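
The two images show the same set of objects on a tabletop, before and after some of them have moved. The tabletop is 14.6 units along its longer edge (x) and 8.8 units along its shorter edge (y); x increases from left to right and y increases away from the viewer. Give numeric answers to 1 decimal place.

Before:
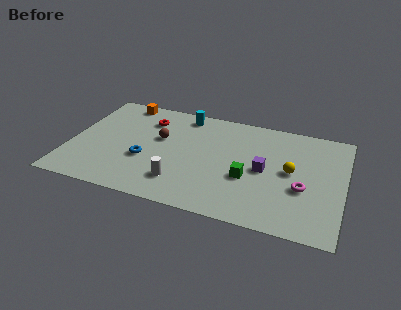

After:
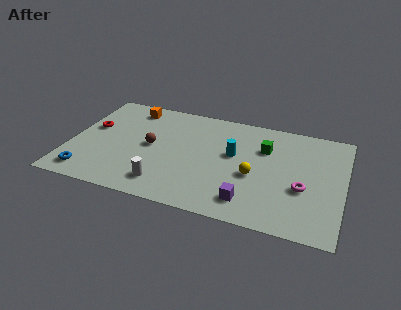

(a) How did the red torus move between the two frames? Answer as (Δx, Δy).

(-2.9, -1.5)

The red torus started near (3.9, 6.7) and ended near (1.0, 5.2).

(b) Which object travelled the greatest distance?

the cyan cylinder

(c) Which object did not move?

the magenta torus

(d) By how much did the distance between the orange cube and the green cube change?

-1.0

Before: roughly 8.5 units apart; after: 7.5. That's 1.0 units closer together.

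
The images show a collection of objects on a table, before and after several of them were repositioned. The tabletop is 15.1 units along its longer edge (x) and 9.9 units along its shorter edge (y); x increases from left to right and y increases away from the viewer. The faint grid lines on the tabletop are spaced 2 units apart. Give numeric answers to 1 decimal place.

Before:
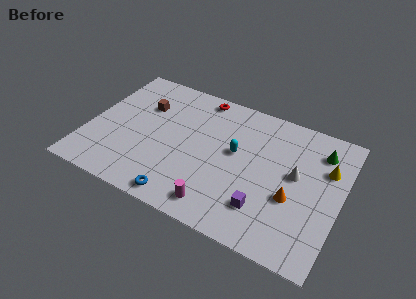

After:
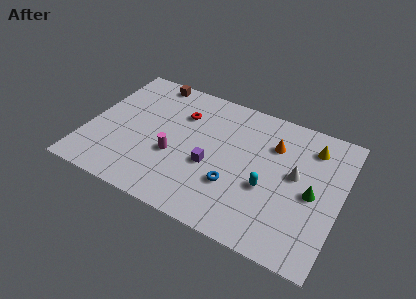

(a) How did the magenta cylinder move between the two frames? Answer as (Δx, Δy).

(-3.0, 2.4)

The magenta cylinder started near (8.3, 1.4) and ended near (5.3, 3.8).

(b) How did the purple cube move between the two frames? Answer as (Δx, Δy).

(-3.4, 1.6)

From the two frames, the purple cube sits at roughly (10.9, 2.4) before and (7.5, 4.0) after.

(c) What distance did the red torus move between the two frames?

2.0

The red torus moved from about (6.2, 8.9) to (5.3, 7.1), a distance of √(0.9² + 1.8²) ≈ 2.0.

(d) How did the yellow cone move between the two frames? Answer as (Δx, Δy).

(-1.0, 1.2)

The yellow cone was at about (14.1, 6.7) and moved to about (13.1, 7.9).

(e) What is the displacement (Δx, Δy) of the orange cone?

(-1.5, 3.3)

The orange cone was at about (12.4, 3.8) and moved to about (10.9, 7.1).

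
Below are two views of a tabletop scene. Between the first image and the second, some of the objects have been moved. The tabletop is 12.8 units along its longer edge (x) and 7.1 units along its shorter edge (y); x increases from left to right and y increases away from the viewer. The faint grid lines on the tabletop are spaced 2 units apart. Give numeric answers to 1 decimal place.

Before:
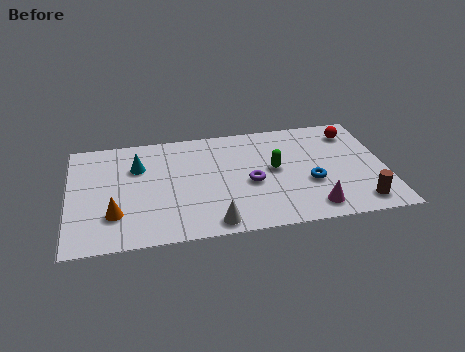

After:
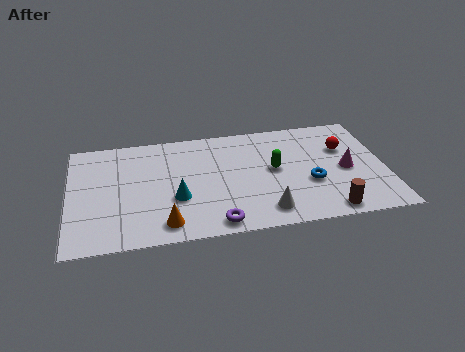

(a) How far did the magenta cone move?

2.7

From (9.7, 1.1) to (11.2, 3.3), the magenta cone covered √(1.5² + 2.2²) ≈ 2.7 units.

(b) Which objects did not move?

the blue torus and the green capsule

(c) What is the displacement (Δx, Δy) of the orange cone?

(2.0, -0.9)

The orange cone started near (1.8, 2.0) and ended near (3.8, 1.1).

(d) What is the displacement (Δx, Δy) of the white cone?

(2.1, 0.4)

From the two frames, the white cone sits at roughly (5.7, 0.8) before and (7.8, 1.2) after.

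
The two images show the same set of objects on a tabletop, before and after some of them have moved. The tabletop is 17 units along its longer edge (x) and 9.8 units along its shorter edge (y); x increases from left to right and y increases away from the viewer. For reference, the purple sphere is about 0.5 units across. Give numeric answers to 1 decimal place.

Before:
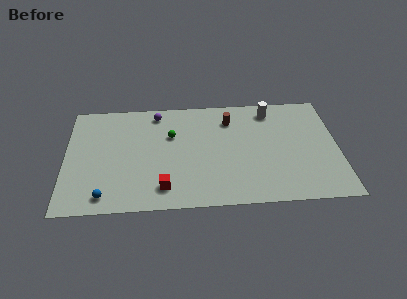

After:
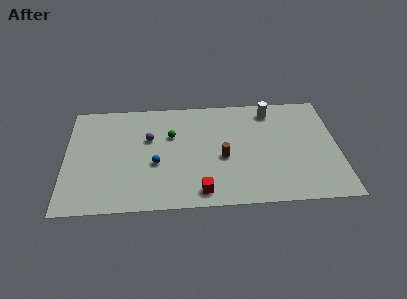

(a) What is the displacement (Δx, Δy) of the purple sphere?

(-0.5, -2.3)

The purple sphere started near (5.7, 8.5) and ended near (5.2, 6.2).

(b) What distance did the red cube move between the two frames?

2.4

The red cube was near (6.1, 1.8) before and (8.4, 1.3) after, so it travelled √(2.3² + 0.5²) ≈ 2.4 units.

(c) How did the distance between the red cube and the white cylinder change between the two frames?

-1.1

The distance was about 9.4 in the first image and 8.3 in the second, so they moved 1.1 units closer together.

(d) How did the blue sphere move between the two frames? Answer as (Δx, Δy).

(3.1, 2.6)

From the two frames, the blue sphere sits at roughly (2.5, 1.3) before and (5.6, 3.9) after.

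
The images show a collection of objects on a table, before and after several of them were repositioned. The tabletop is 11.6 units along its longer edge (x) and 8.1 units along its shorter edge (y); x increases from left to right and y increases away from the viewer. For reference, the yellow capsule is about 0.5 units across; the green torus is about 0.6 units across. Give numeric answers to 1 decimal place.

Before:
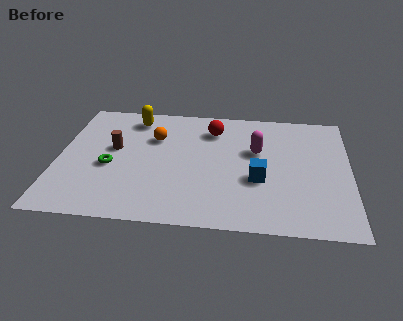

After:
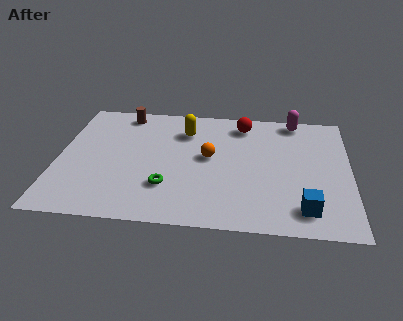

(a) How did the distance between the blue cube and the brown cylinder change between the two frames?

+3.3

Before: roughly 6.0 units apart; after: 9.3. That's 3.3 units further apart.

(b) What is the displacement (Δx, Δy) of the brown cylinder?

(0.3, 2.5)

From the two frames, the brown cylinder sits at roughly (2.2, 4.6) before and (2.5, 7.1) after.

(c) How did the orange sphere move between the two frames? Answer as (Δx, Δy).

(2.2, -1.1)

The orange sphere started near (3.8, 5.5) and ended near (6.0, 4.4).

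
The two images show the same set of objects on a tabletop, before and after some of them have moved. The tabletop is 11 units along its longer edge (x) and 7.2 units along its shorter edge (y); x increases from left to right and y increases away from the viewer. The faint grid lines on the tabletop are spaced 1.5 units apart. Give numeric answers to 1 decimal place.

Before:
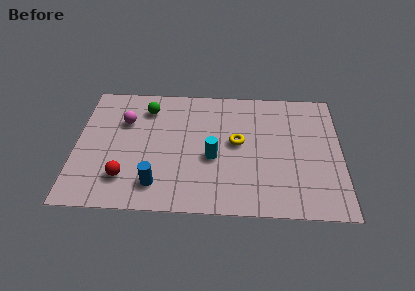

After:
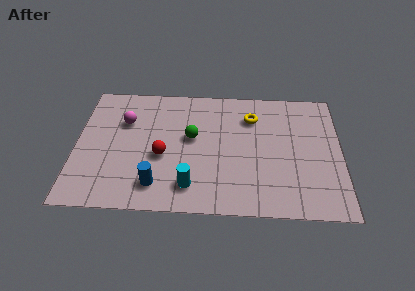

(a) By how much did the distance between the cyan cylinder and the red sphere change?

-1.8

Before: roughly 3.8 units apart; after: 2.0. That's 1.8 units closer together.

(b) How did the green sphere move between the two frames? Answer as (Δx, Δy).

(1.9, -1.6)

From the two frames, the green sphere sits at roughly (2.9, 5.7) before and (4.8, 4.1) after.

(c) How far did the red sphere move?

2.0

From (2.1, 1.7) to (3.6, 3.0), the red sphere covered √(1.5² + 1.3²) ≈ 2.0 units.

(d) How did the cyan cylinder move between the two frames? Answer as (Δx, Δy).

(-0.9, -1.6)

From the two frames, the cyan cylinder sits at roughly (5.7, 3.0) before and (4.8, 1.4) after.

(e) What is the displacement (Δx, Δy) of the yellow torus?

(0.6, 1.5)

The yellow torus started near (6.7, 3.9) and ended near (7.3, 5.4).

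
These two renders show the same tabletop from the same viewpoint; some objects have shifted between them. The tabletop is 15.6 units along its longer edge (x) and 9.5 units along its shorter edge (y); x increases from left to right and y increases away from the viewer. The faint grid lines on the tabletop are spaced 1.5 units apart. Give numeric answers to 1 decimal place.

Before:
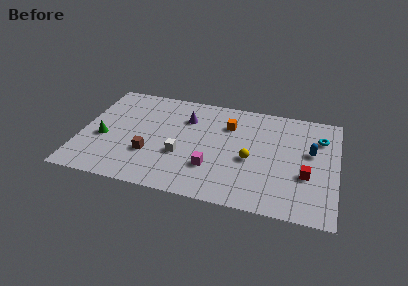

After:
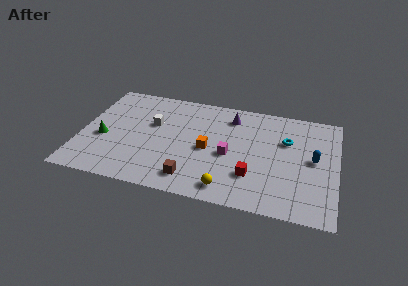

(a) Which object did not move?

the green cone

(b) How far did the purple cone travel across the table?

2.8

The purple cone was near (6.3, 6.9) before and (9.0, 7.7) after, so it travelled √(2.7² + 0.8²) ≈ 2.8 units.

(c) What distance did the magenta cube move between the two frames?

1.7

The magenta cube was near (8.1, 2.8) before and (9.1, 4.2) after, so it travelled √(1.0² + 1.4²) ≈ 1.7 units.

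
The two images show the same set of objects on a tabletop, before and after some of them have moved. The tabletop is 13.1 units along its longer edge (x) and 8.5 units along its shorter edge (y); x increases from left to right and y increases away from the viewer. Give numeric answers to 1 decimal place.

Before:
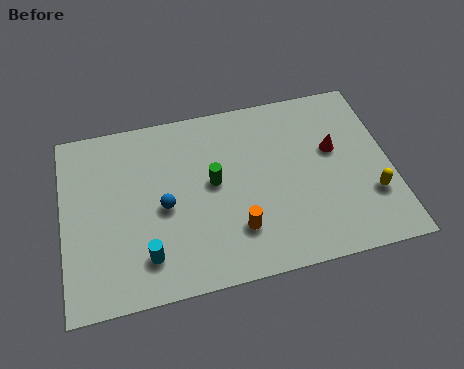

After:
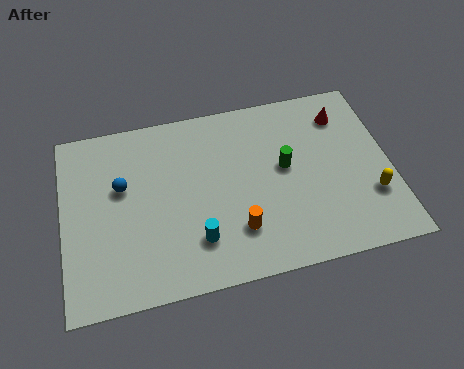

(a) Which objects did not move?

the orange cylinder and the yellow capsule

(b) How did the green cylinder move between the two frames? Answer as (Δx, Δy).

(2.9, 0.1)

The green cylinder started near (6.0, 4.6) and ended near (8.9, 4.7).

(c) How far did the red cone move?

1.7

The red cone was near (10.9, 5.1) before and (11.4, 6.7) after, so it travelled √(0.5² + 1.6²) ≈ 1.7 units.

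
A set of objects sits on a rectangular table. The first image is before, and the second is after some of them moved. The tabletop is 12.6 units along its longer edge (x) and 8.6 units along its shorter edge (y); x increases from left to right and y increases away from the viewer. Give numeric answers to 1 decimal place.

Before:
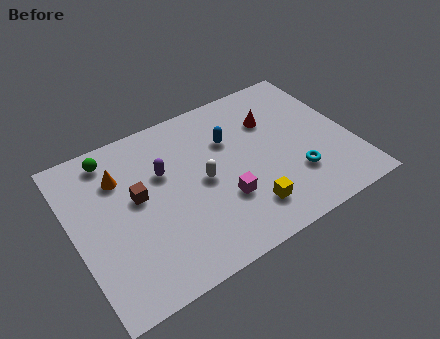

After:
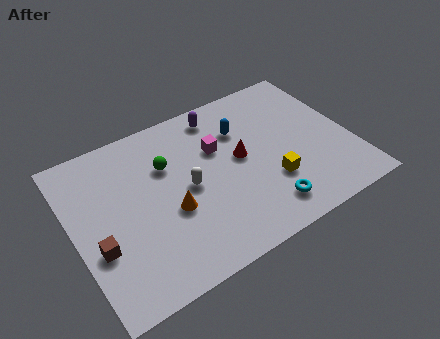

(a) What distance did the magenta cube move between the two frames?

2.8

The magenta cube moved from about (6.5, 2.8) to (6.7, 5.6), a distance of √(0.2² + 2.8²) ≈ 2.8.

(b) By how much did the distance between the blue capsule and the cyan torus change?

+0.5

Before: roughly 4.1 units apart; after: 4.6. That's 0.5 units further apart.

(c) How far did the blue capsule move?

0.7

The blue capsule moved from about (7.3, 5.8) to (7.9, 6.1), a distance of √(0.6² + 0.3²) ≈ 0.7.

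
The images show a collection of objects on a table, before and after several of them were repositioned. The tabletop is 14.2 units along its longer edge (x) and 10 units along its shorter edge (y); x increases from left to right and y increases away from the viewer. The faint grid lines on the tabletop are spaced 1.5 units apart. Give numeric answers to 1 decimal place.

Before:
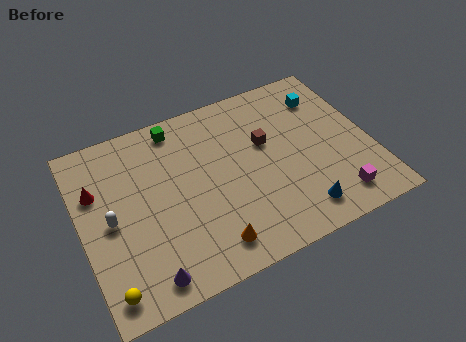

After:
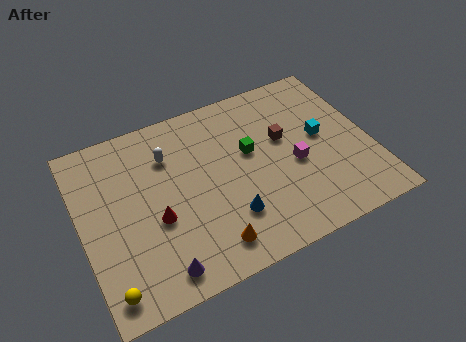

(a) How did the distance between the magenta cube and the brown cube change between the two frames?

-3.6

Before: roughly 5.3 units apart; after: 1.7. That's 3.6 units closer together.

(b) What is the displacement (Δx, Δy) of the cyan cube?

(-0.5, -2.3)

The cyan cube started near (12.4, 7.7) and ended near (11.9, 5.4).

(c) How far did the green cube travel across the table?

4.4

From (5.1, 8.8) to (8.4, 5.9), the green cube covered √(3.3² + 2.9²) ≈ 4.4 units.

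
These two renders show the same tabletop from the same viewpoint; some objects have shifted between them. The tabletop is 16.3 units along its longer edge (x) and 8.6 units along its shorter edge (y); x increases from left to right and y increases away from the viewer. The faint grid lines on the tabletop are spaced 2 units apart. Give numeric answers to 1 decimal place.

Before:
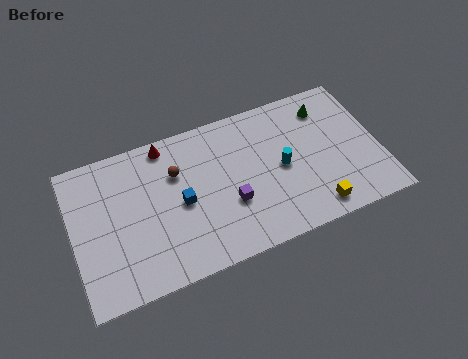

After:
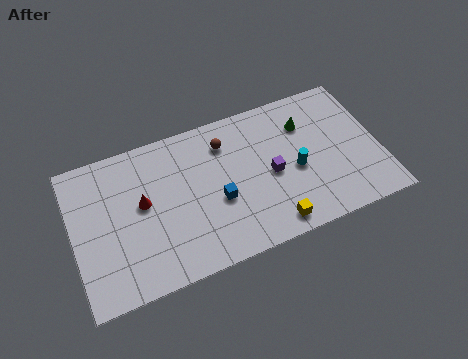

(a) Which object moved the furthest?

the red cone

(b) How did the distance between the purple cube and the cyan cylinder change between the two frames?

-1.8

They were about 3.1 units apart before and 1.3 after — 1.8 units closer together.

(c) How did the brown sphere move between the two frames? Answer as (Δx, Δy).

(2.7, 0.8)

From the two frames, the brown sphere sits at roughly (5.6, 5.9) before and (8.3, 6.7) after.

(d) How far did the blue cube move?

2.0

From (5.7, 4.1) to (7.6, 3.5), the blue cube covered √(1.9² + 0.6²) ≈ 2.0 units.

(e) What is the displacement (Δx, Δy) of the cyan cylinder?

(0.7, -0.4)

The cyan cylinder was at about (11.1, 4.2) and moved to about (11.8, 3.8).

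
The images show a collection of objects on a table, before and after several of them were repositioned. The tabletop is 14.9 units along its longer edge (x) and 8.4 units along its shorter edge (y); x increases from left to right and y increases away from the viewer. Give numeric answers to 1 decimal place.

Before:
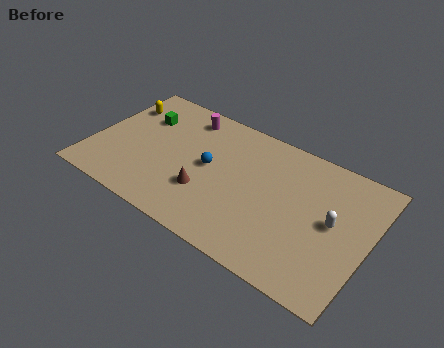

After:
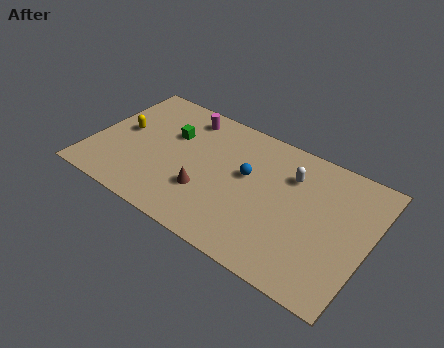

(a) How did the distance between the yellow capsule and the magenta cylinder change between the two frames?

+0.4

Before: roughly 3.6 units apart; after: 4.0. That's 0.4 units further apart.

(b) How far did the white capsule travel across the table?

3.0

The white capsule was near (13.0, 4.4) before and (10.5, 6.1) after, so it travelled √(2.5² + 1.7²) ≈ 3.0 units.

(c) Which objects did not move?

the magenta cylinder and the brown cone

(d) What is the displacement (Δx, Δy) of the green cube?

(1.7, -0.4)

The green cube was at about (2.3, 5.9) and moved to about (4.0, 5.5).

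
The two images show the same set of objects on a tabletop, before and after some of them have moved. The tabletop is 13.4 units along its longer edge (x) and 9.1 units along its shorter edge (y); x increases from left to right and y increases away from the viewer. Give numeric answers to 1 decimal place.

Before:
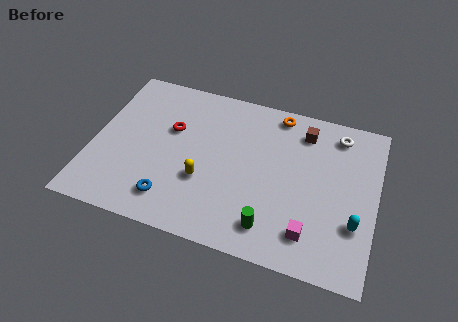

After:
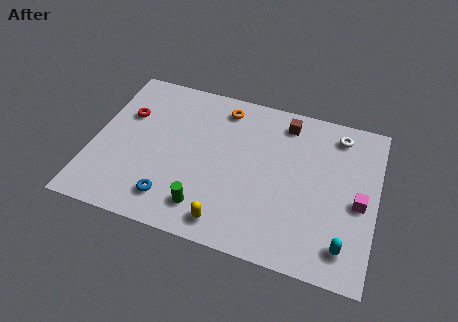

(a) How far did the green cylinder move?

3.1

The green cylinder moved from about (8.7, 1.6) to (5.6, 1.7), a distance of √(3.1² + 0.1²) ≈ 3.1.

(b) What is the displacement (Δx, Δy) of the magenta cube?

(2.1, 2.3)

The magenta cube started near (10.5, 1.8) and ended near (12.6, 4.1).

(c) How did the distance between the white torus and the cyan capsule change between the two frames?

+1.2

Before: roughly 4.9 units apart; after: 6.1. That's 1.2 units further apart.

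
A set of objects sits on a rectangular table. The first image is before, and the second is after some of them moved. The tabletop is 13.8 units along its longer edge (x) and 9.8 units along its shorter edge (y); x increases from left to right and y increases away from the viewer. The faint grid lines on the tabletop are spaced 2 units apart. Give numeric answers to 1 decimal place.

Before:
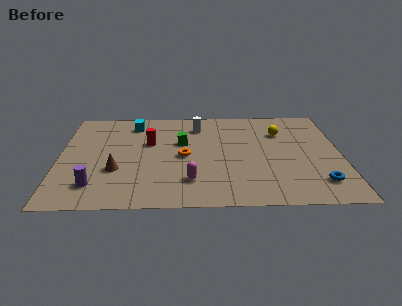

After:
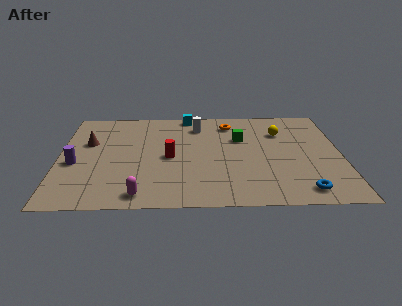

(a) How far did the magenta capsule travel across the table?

2.7

From (6.4, 2.3) to (4.0, 1.1), the magenta capsule covered √(2.4² + 1.2²) ≈ 2.7 units.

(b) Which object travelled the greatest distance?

the orange torus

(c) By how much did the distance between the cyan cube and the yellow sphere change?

-2.4

Before: roughly 7.4 units apart; after: 5.0. That's 2.4 units closer together.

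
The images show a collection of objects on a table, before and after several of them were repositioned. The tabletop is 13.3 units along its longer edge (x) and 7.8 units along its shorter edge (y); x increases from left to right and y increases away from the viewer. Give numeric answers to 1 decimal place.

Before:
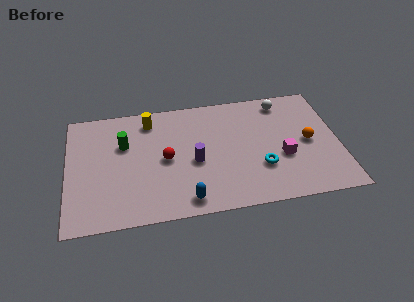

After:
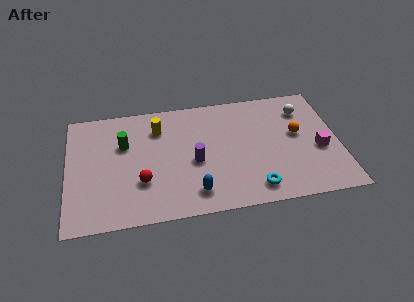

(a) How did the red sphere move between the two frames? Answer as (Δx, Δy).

(-1.2, -1.3)

From the two frames, the red sphere sits at roughly (4.8, 3.8) before and (3.6, 2.5) after.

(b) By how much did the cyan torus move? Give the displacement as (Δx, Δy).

(-0.4, -1.3)

The cyan torus started near (9.4, 2.5) and ended near (9.0, 1.2).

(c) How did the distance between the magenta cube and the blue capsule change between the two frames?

+1.3

They were about 5.2 units apart before and 6.5 after — 1.3 units further apart.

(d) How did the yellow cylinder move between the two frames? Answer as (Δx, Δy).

(0.4, -0.6)

The yellow cylinder was at about (4.1, 6.5) and moved to about (4.5, 5.9).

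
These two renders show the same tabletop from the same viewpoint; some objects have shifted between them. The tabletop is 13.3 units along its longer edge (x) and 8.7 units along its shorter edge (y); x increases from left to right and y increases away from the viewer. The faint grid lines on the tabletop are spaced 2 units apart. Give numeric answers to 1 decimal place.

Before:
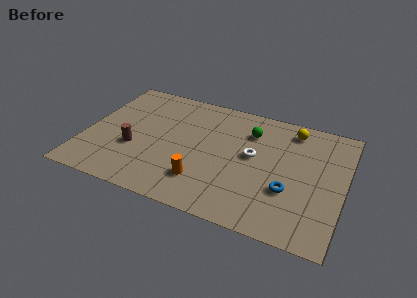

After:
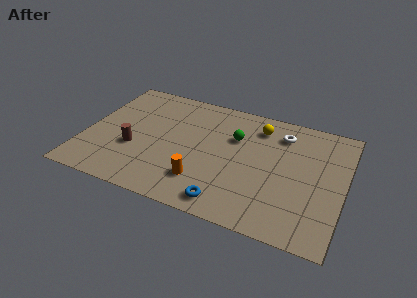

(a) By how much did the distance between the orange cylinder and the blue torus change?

-2.7

The distance was about 4.4 in the first image and 1.7 in the second, so they moved 2.7 units closer together.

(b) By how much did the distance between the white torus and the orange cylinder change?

+2.5

Before: roughly 3.5 units apart; after: 6.0. That's 2.5 units further apart.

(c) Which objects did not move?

the orange cylinder and the brown cylinder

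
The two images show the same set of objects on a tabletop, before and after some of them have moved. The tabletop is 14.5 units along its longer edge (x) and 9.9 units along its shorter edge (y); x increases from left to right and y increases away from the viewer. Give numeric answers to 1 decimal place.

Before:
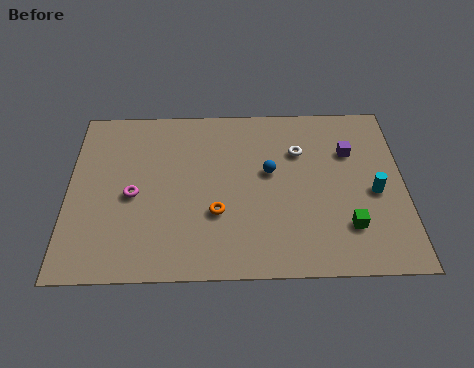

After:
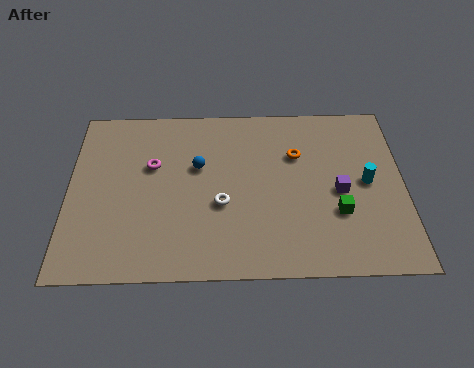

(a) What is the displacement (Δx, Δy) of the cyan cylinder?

(-0.3, 0.6)

From the two frames, the cyan cylinder sits at roughly (13.2, 4.4) before and (12.9, 5.0) after.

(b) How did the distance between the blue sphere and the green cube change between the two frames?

+2.0

The distance was about 4.6 in the first image and 6.6 in the second, so they moved 2.0 units further apart.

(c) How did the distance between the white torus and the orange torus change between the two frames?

-0.7

The distance was about 5.0 in the first image and 4.3 in the second, so they moved 0.7 units closer together.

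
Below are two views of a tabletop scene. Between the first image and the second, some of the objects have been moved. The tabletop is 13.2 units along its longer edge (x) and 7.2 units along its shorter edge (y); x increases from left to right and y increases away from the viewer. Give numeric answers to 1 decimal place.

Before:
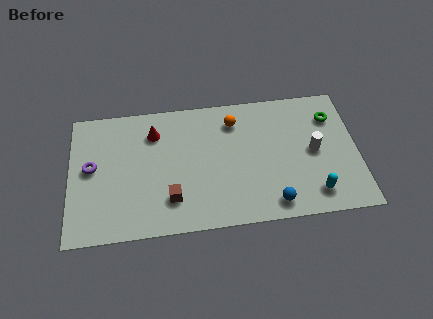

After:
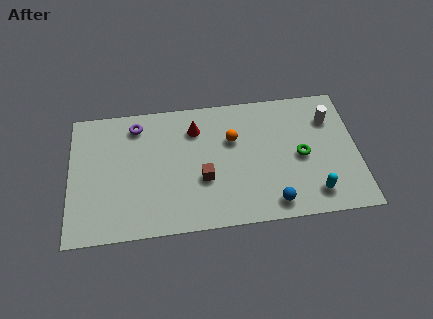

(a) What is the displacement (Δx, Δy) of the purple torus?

(2.1, 2.1)

From the two frames, the purple torus sits at roughly (1.0, 3.9) before and (3.1, 6.0) after.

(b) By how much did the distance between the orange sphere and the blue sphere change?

-0.9

Before: roughly 5.0 units apart; after: 4.1. That's 0.9 units closer together.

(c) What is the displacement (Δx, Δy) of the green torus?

(-1.5, -2.0)

From the two frames, the green torus sits at roughly (12.1, 5.4) before and (10.6, 3.4) after.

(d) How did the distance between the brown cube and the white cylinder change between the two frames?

-0.4

Before: roughly 6.8 units apart; after: 6.4. That's 0.4 units closer together.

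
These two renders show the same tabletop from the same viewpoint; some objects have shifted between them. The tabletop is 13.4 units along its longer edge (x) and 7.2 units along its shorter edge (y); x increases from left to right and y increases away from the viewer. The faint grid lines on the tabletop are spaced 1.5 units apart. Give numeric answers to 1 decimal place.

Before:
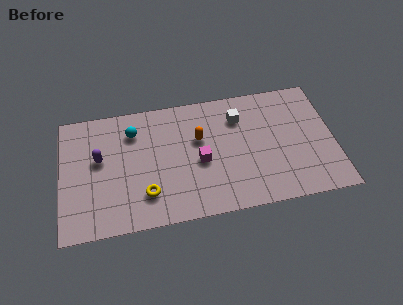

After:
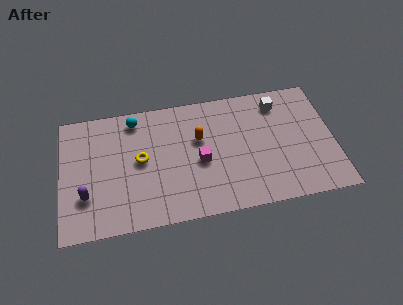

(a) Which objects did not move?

the magenta cube and the orange capsule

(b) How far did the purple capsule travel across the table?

2.1

From (1.9, 4.2) to (1.2, 2.2), the purple capsule covered √(0.7² + 2.0²) ≈ 2.1 units.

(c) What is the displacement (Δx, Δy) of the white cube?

(2.0, 0.5)

From the two frames, the white cube sits at roughly (8.8, 5.4) before and (10.8, 5.9) after.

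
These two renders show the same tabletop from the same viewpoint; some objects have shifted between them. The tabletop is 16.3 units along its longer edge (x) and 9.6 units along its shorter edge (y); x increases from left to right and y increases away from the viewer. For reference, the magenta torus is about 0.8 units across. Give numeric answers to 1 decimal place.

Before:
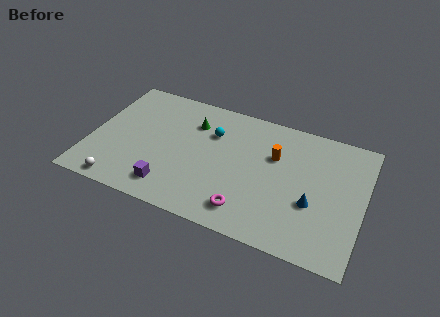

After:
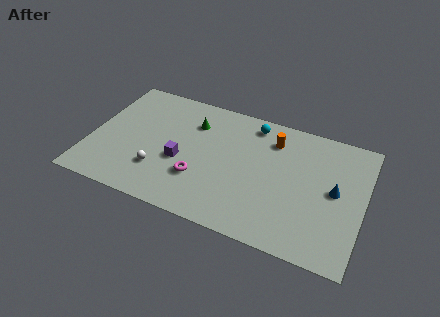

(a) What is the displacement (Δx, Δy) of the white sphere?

(2.1, 1.8)

The white sphere was at about (2.2, 0.9) and moved to about (4.3, 2.7).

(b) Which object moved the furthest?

the magenta torus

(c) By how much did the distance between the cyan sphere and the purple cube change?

+0.5

The distance was about 5.4 in the first image and 5.9 in the second, so they moved 0.5 units further apart.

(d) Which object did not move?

the green cone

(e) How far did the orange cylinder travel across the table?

1.2

The orange cylinder was near (10.9, 6.3) before and (10.7, 7.5) after, so it travelled √(0.2² + 1.2²) ≈ 1.2 units.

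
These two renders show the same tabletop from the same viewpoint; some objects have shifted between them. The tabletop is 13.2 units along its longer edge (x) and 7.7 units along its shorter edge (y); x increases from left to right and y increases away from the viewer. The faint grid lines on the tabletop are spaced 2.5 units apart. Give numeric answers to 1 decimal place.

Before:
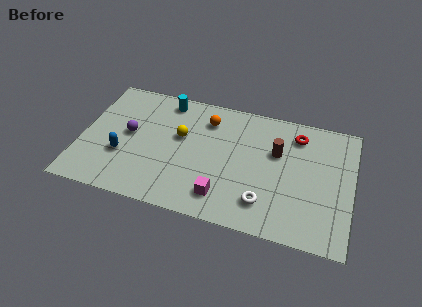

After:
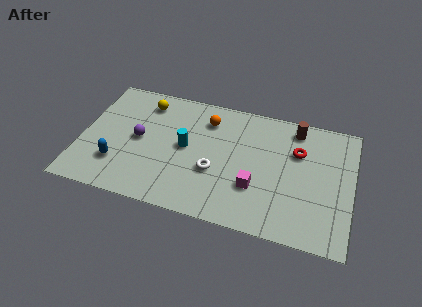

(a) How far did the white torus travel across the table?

2.8

The white torus moved from about (9.1, 1.7) to (6.6, 2.9), a distance of √(2.5² + 1.2²) ≈ 2.8.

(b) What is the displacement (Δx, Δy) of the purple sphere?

(0.5, -0.2)

The purple sphere started near (2.3, 4.1) and ended near (2.8, 3.9).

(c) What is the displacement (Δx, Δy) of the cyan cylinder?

(1.2, -2.7)

The cyan cylinder was at about (3.9, 6.7) and moved to about (5.1, 4.0).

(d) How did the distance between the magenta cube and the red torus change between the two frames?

-2.4

They were about 5.7 units apart before and 3.3 after — 2.4 units closer together.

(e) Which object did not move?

the orange sphere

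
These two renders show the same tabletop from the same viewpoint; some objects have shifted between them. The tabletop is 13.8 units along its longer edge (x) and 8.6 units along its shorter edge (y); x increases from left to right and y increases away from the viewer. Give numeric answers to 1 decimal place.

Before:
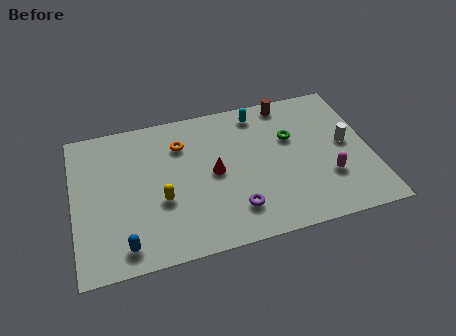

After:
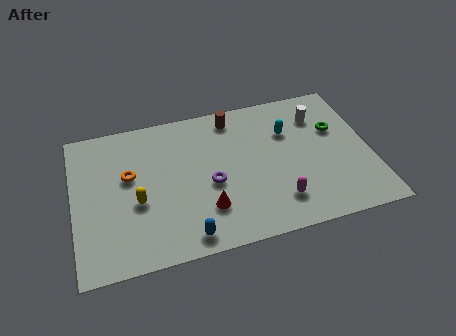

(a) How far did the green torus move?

2.1

The green torus was near (10.2, 5.5) before and (12.3, 5.5) after, so it travelled √(2.1² + 0.0²) ≈ 2.1 units.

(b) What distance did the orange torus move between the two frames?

2.8

The orange torus was near (5.1, 6.4) before and (2.6, 5.1) after, so it travelled √(2.5² + 1.3²) ≈ 2.8 units.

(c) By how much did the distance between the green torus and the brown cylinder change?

+2.9

The distance was about 2.2 in the first image and 5.1 in the second, so they moved 2.9 units further apart.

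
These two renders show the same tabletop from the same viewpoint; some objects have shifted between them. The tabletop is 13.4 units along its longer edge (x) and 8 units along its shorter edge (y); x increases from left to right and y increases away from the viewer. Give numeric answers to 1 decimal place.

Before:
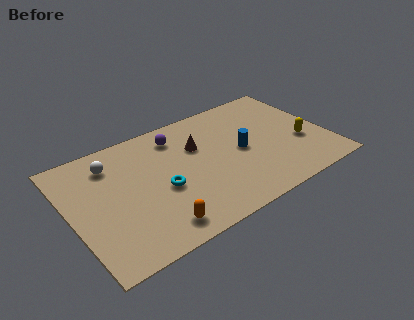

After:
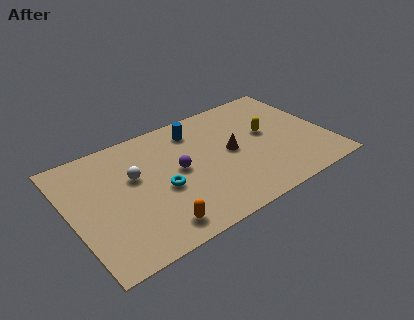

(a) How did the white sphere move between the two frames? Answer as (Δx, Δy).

(1.0, -1.4)

The white sphere started near (2.4, 6.3) and ended near (3.4, 4.9).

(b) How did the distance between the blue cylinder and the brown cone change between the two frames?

+0.3

They were about 2.5 units apart before and 2.8 after — 0.3 units further apart.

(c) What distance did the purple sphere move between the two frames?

2.3

From (5.9, 6.5) to (5.6, 4.2), the purple sphere covered √(0.3² + 2.3²) ≈ 2.3 units.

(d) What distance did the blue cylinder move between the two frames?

3.3

From (8.9, 3.9) to (6.9, 6.5), the blue cylinder covered √(2.0² + 2.6²) ≈ 3.3 units.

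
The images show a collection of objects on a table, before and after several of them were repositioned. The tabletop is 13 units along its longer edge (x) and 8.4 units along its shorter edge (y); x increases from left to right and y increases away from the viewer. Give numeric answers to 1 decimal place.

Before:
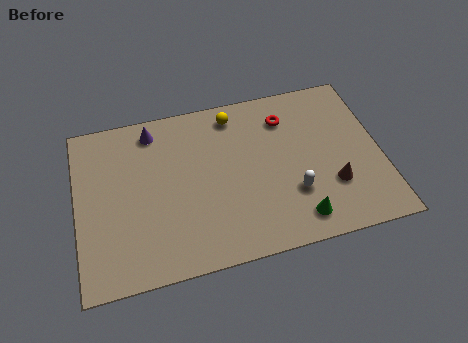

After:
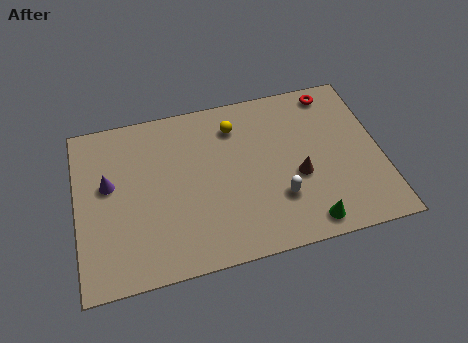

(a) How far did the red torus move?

2.3

The red torus moved from about (9.1, 6.5) to (11.2, 7.4), a distance of √(2.1² + 0.9²) ≈ 2.3.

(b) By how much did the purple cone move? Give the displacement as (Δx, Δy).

(-2.0, -2.3)

From the two frames, the purple cone sits at roughly (3.4, 7.2) before and (1.4, 4.9) after.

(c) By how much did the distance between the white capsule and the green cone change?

+0.6

They were about 1.3 units apart before and 1.9 after — 0.6 units further apart.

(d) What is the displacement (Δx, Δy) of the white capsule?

(-0.6, -0.1)

From the two frames, the white capsule sits at roughly (9.1, 2.6) before and (8.5, 2.5) after.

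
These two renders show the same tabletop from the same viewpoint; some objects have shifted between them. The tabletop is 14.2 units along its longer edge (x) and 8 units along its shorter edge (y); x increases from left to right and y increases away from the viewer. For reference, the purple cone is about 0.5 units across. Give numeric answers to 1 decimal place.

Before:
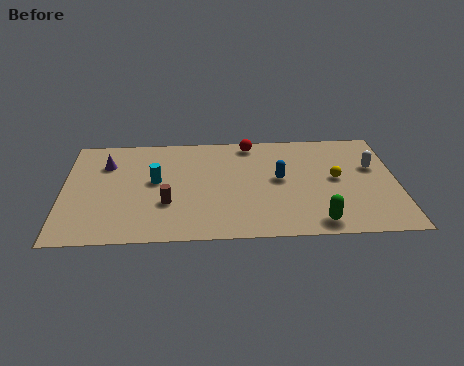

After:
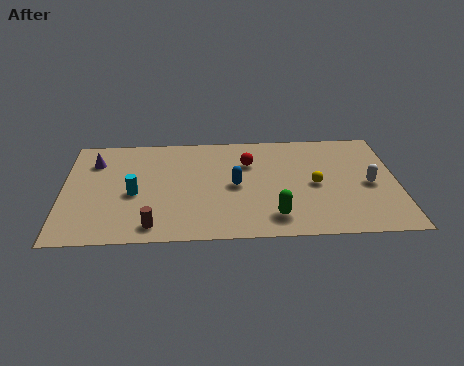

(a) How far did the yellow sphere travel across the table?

1.0

From (11.6, 4.2) to (10.7, 3.8), the yellow sphere covered √(0.9² + 0.4²) ≈ 1.0 units.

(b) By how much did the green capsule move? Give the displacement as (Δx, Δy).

(-1.8, 0.5)

From the two frames, the green capsule sits at roughly (10.7, 1.0) before and (8.9, 1.5) after.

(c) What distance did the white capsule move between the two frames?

1.3

The white capsule was near (13.2, 5.0) before and (13.0, 3.7) after, so it travelled √(0.2² + 1.3²) ≈ 1.3 units.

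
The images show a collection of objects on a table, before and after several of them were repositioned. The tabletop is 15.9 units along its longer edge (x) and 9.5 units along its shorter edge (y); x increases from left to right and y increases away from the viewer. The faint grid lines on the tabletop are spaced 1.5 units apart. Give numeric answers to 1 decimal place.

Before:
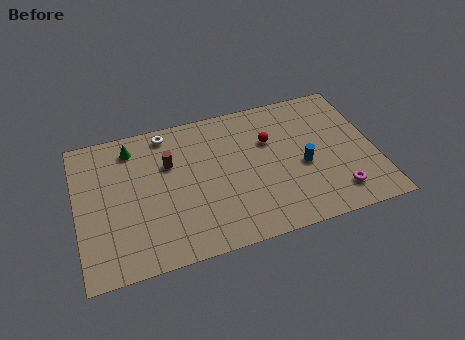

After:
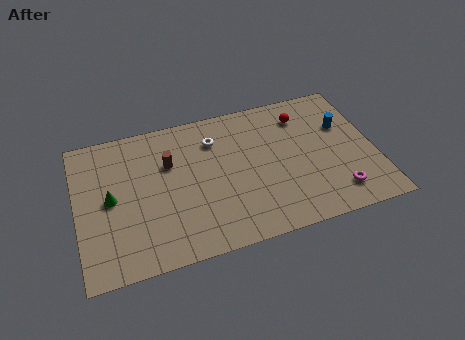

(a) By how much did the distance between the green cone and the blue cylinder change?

+3.0

Before: roughly 9.7 units apart; after: 12.7. That's 3.0 units further apart.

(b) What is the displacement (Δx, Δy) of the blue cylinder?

(2.4, 2.1)

The blue cylinder started near (12.0, 4.1) and ended near (14.4, 6.2).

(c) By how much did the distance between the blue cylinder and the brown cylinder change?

+2.1

They were about 7.3 units apart before and 9.4 after — 2.1 units further apart.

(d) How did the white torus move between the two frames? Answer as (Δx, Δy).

(2.5, -1.2)

The white torus was at about (5.0, 8.4) and moved to about (7.5, 7.2).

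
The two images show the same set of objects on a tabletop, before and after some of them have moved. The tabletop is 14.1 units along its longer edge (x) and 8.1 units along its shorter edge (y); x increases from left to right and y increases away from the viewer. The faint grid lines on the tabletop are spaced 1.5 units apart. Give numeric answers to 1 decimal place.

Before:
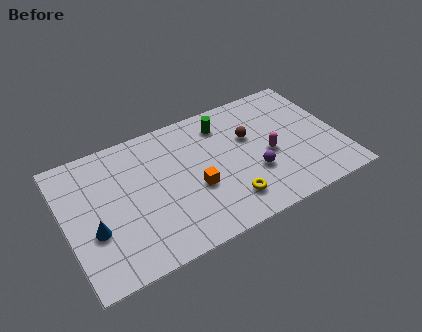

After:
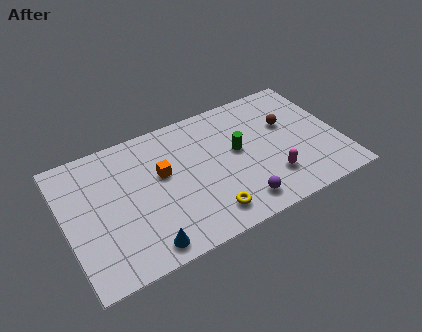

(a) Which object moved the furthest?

the blue cone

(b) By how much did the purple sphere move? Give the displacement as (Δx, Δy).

(-1.0, -1.5)

The purple sphere was at about (9.5, 2.8) and moved to about (8.5, 1.3).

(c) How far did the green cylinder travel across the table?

2.1

From (8.4, 6.5) to (8.9, 4.5), the green cylinder covered √(0.5² + 2.0²) ≈ 2.1 units.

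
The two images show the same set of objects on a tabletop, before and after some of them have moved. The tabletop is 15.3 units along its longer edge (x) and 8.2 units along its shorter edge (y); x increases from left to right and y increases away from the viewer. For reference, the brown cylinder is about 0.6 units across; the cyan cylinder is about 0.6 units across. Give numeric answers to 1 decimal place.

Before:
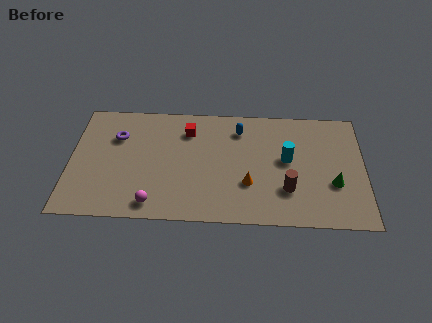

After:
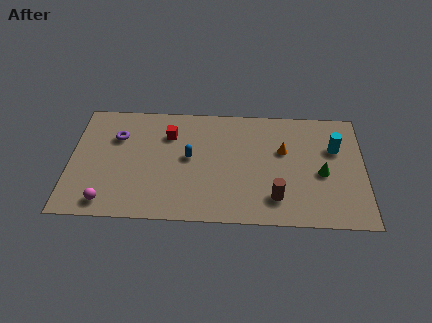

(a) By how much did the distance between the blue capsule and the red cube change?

-0.8

They were about 2.7 units apart before and 1.9 after — 0.8 units closer together.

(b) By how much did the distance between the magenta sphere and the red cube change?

+0.3

Before: roughly 5.5 units apart; after: 5.8. That's 0.3 units further apart.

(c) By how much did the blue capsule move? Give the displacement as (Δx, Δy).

(-2.6, -2.1)

The blue capsule started near (8.8, 6.5) and ended near (6.2, 4.4).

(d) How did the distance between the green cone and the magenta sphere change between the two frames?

+1.9

They were about 9.5 units apart before and 11.4 after — 1.9 units further apart.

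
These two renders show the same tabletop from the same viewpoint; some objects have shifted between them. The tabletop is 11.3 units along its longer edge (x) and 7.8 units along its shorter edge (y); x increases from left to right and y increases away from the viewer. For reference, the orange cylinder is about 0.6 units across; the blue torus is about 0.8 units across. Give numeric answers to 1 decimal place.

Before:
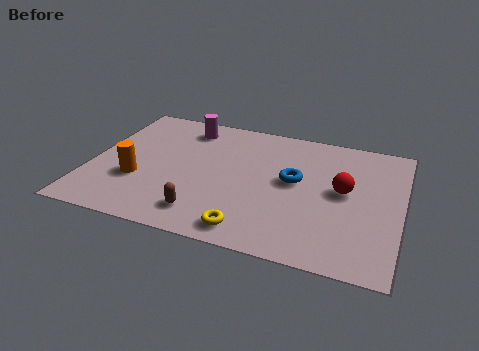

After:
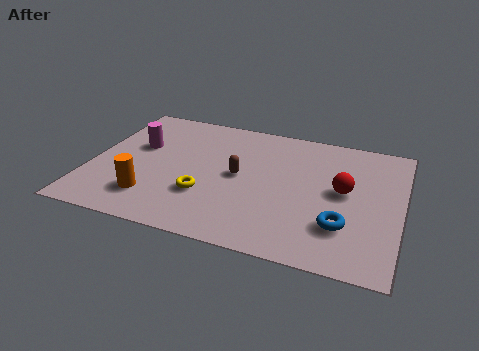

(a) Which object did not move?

the red sphere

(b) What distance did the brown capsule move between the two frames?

2.8

The brown capsule was near (4.4, 1.4) before and (5.4, 4.0) after, so it travelled √(1.0² + 2.6²) ≈ 2.8 units.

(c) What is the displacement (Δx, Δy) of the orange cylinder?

(0.6, -0.9)

The orange cylinder started near (1.8, 2.7) and ended near (2.4, 1.8).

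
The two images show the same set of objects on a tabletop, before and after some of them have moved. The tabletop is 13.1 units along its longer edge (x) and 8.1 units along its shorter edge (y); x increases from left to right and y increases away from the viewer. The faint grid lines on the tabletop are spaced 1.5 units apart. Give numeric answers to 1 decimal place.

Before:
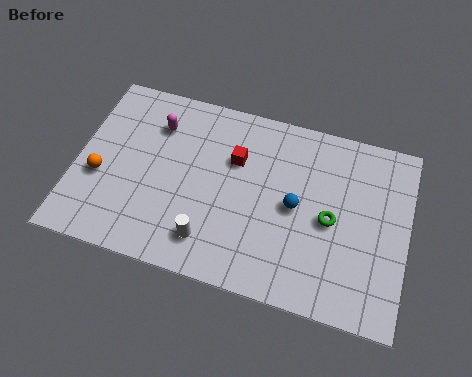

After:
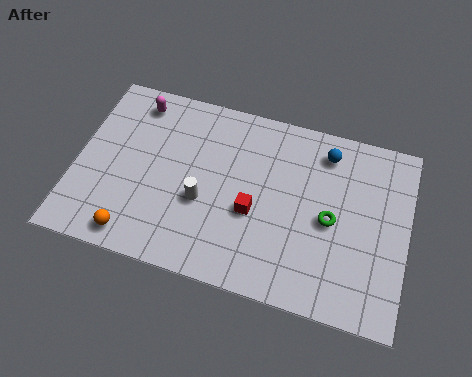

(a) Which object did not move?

the green torus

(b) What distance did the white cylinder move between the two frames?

1.6

The white cylinder moved from about (5.5, 1.6) to (5.1, 3.2), a distance of √(0.4² + 1.6²) ≈ 1.6.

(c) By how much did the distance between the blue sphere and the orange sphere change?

+1.4

The distance was about 7.7 in the first image and 9.1 in the second, so they moved 1.4 units further apart.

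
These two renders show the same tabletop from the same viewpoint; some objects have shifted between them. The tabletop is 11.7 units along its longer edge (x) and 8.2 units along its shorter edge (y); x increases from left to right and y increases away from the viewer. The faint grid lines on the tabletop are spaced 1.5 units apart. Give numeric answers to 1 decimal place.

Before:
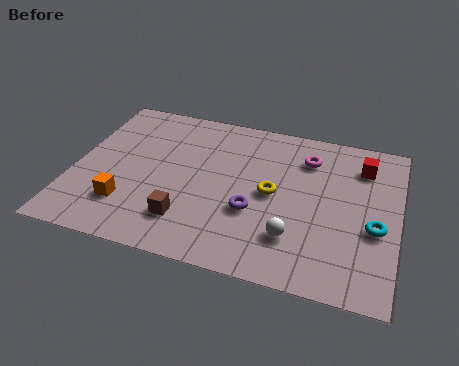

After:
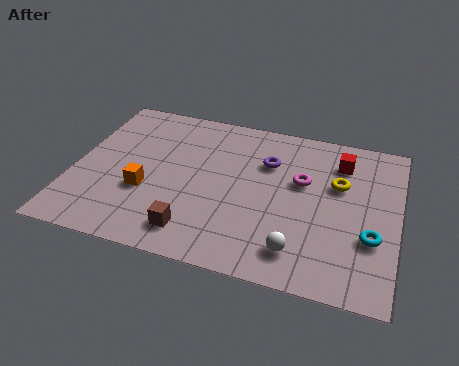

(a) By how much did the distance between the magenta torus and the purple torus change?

-2.2

The distance was about 3.7 in the first image and 1.5 in the second, so they moved 2.2 units closer together.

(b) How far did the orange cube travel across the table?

1.1

The orange cube moved from about (2.1, 2.1) to (2.7, 3.0), a distance of √(0.6² + 0.9²) ≈ 1.1.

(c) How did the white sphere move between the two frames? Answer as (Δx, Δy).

(0.2, -0.6)

From the two frames, the white sphere sits at roughly (8.1, 2.1) before and (8.3, 1.5) after.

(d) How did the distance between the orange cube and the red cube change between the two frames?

-1.7

They were about 9.3 units apart before and 7.6 after — 1.7 units closer together.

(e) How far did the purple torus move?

2.7

From (6.6, 3.0) to (6.9, 5.7), the purple torus covered √(0.3² + 2.7²) ≈ 2.7 units.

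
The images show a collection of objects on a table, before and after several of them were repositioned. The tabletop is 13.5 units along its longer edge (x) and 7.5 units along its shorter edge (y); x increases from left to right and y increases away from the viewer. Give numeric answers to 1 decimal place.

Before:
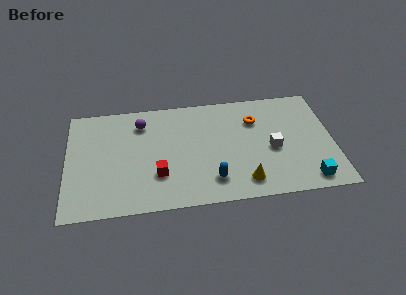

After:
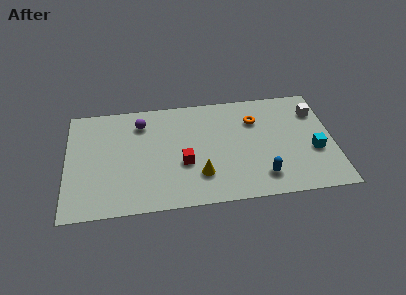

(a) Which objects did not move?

the orange torus and the purple sphere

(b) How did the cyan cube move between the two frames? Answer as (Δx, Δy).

(0.4, 1.9)

The cyan cube started near (12.1, 1.0) and ended near (12.5, 2.9).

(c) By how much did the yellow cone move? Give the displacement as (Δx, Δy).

(-2.2, 0.7)

From the two frames, the yellow cone sits at roughly (8.9, 1.3) before and (6.7, 2.0) after.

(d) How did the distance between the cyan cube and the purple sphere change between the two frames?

-0.4

The distance was about 9.6 in the first image and 9.2 in the second, so they moved 0.4 units closer together.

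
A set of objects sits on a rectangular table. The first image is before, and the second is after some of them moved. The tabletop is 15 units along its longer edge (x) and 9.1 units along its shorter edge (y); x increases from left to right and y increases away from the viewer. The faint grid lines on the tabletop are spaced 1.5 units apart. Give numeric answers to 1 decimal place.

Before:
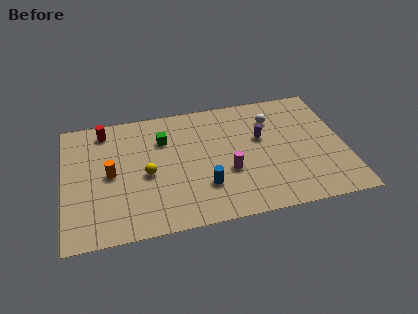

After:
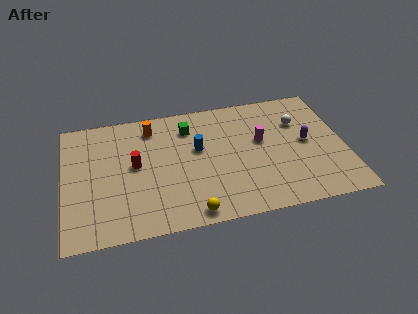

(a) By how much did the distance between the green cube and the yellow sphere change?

+3.6

The distance was about 2.6 in the first image and 6.2 in the second, so they moved 3.6 units further apart.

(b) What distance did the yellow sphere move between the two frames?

3.9

From (4.4, 4.1) to (6.6, 0.9), the yellow sphere covered √(2.2² + 3.2²) ≈ 3.9 units.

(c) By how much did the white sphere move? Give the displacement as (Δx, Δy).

(1.4, -0.5)

The white sphere started near (11.3, 6.8) and ended near (12.7, 6.3).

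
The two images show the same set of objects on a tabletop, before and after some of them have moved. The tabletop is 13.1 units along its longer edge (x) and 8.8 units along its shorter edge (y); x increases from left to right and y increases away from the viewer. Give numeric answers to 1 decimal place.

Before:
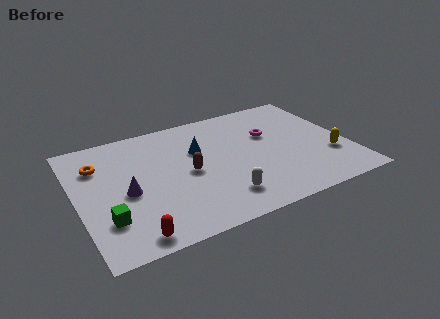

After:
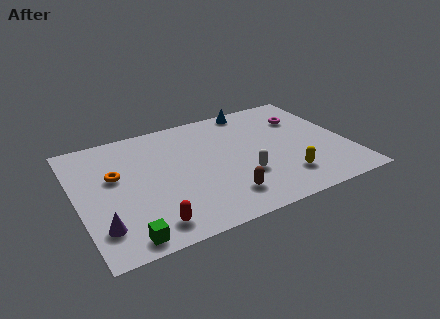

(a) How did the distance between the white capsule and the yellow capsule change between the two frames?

-3.5

They were about 5.6 units apart before and 2.1 after — 3.5 units closer together.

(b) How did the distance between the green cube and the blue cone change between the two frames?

+4.2

They were about 5.8 units apart before and 10.0 after — 4.2 units further apart.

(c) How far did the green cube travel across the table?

1.7

From (1.2, 2.4) to (1.9, 0.9), the green cube covered √(0.7² + 1.5²) ≈ 1.7 units.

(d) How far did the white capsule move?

1.6

The white capsule moved from about (6.6, 1.8) to (7.8, 2.9), a distance of √(1.2² + 1.1²) ≈ 1.6.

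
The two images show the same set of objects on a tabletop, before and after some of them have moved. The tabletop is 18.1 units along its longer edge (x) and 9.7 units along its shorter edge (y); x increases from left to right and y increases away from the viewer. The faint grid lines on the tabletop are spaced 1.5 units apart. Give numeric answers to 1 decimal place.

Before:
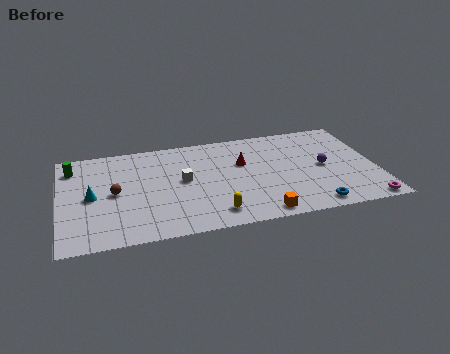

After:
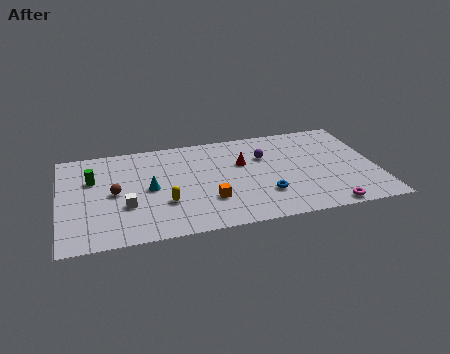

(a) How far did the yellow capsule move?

3.1

From (8.6, 1.6) to (5.9, 3.2), the yellow capsule covered √(2.7² + 1.6²) ≈ 3.1 units.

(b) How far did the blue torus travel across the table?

3.1

The blue torus was near (14.2, 1.1) before and (11.6, 2.8) after, so it travelled √(2.6² + 1.7²) ≈ 3.1 units.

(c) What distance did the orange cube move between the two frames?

3.4

The orange cube moved from about (11.2, 1.0) to (8.4, 2.9), a distance of √(2.8² + 1.9²) ≈ 3.4.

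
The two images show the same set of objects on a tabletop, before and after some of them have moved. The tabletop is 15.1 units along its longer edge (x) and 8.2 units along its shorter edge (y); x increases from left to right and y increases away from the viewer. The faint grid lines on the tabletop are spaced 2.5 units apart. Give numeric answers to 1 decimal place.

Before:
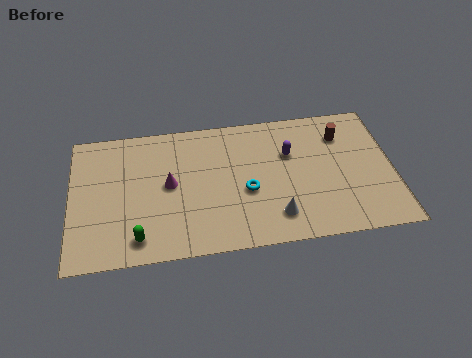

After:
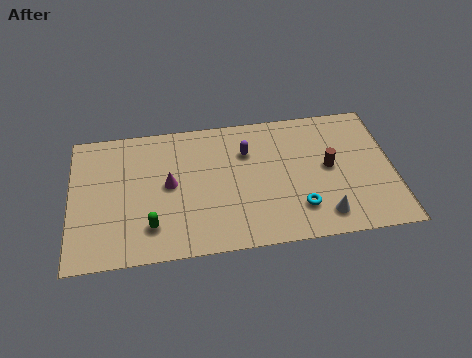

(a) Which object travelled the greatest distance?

the cyan torus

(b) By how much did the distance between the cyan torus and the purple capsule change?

+1.5

They were about 2.9 units apart before and 4.4 after — 1.5 units further apart.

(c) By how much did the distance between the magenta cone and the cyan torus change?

+2.7

They were about 3.7 units apart before and 6.4 after — 2.7 units further apart.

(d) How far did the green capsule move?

0.8

From (3.1, 1.3) to (3.7, 1.9), the green capsule covered √(0.6² + 0.6²) ≈ 0.8 units.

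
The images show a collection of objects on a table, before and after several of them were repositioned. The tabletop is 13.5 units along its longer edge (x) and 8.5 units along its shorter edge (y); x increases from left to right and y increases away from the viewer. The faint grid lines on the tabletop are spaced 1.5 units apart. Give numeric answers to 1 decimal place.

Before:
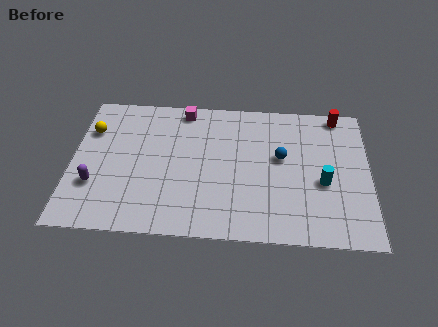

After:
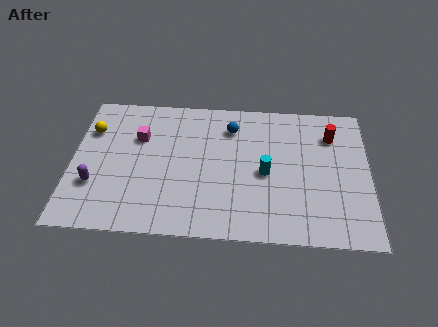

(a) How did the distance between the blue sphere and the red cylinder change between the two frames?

+0.8

The distance was about 3.8 in the first image and 4.6 in the second, so they moved 0.8 units further apart.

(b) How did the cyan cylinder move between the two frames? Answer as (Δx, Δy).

(-2.6, 0.4)

The cyan cylinder was at about (11.4, 3.5) and moved to about (8.8, 3.9).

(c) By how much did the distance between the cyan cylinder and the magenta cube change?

-1.5

The distance was about 7.6 in the first image and 6.1 in the second, so they moved 1.5 units closer together.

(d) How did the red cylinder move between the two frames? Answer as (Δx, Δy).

(-0.3, -1.3)

The red cylinder was at about (12.1, 7.7) and moved to about (11.8, 6.4).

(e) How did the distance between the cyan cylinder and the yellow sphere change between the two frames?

-2.6

Before: roughly 10.9 units apart; after: 8.3. That's 2.6 units closer together.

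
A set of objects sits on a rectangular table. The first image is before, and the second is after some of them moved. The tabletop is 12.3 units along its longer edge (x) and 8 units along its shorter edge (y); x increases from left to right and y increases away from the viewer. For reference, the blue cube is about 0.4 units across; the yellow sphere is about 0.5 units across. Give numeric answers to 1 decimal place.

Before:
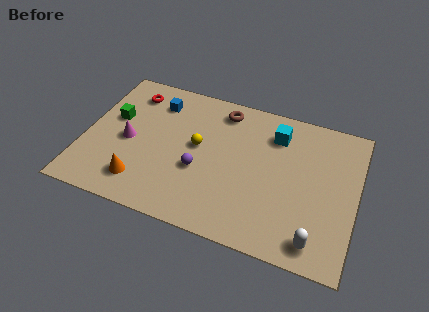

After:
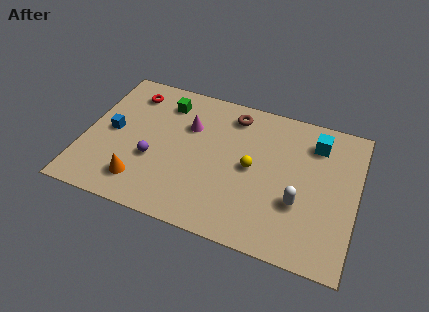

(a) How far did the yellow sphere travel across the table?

2.5

From (5.1, 4.4) to (7.6, 4.0), the yellow sphere covered √(2.5² + 0.4²) ≈ 2.5 units.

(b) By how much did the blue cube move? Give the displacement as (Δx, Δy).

(-1.8, -2.3)

The blue cube was at about (3.0, 6.3) and moved to about (1.2, 4.0).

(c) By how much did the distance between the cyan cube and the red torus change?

+1.8

They were about 6.7 units apart before and 8.5 after — 1.8 units further apart.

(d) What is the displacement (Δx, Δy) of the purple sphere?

(-2.1, -0.1)

The purple sphere was at about (5.3, 3.1) and moved to about (3.2, 3.0).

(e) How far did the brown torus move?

0.5

The brown torus was near (6.0, 6.8) before and (6.5, 6.7) after, so it travelled √(0.5² + 0.1²) ≈ 0.5 units.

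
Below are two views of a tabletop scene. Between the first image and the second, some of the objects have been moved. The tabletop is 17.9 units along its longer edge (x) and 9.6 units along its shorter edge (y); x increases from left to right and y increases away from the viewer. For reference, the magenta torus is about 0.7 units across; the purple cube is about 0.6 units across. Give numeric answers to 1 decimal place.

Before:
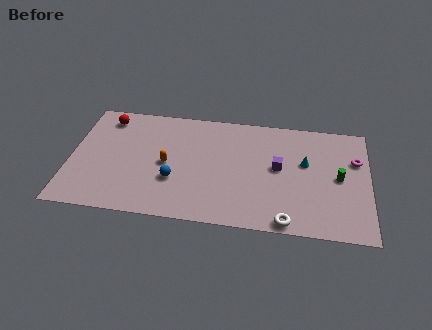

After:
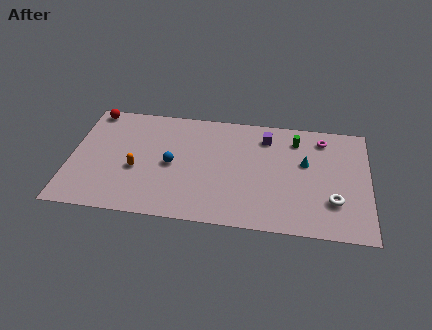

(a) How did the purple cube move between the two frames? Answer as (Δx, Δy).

(-0.8, 2.5)

From the two frames, the purple cube sits at roughly (12.5, 5.2) before and (11.7, 7.7) after.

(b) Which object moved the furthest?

the green cylinder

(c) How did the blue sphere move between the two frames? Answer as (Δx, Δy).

(-0.2, 1.3)

The blue sphere was at about (6.3, 3.3) and moved to about (6.1, 4.6).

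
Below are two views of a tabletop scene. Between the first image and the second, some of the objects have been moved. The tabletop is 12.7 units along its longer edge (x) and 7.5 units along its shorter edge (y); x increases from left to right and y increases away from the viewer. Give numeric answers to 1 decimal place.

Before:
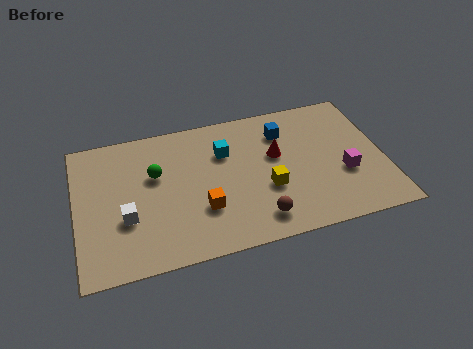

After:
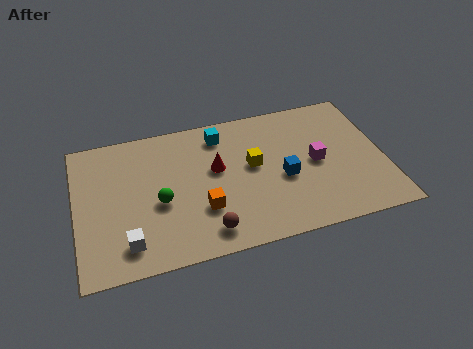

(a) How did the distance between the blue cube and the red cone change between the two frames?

+1.7

They were about 1.3 units apart before and 3.0 after — 1.7 units further apart.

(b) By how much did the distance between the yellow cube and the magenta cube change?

-0.6

They were about 3.2 units apart before and 2.6 after — 0.6 units closer together.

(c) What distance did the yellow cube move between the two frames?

1.5

From (7.8, 2.8) to (7.3, 4.2), the yellow cube covered √(0.5² + 1.4²) ≈ 1.5 units.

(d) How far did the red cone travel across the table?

2.5

From (8.3, 4.5) to (5.8, 4.4), the red cone covered √(2.5² + 0.1²) ≈ 2.5 units.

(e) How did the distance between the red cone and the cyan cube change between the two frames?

-0.4

The distance was about 2.2 in the first image and 1.8 in the second, so they moved 0.4 units closer together.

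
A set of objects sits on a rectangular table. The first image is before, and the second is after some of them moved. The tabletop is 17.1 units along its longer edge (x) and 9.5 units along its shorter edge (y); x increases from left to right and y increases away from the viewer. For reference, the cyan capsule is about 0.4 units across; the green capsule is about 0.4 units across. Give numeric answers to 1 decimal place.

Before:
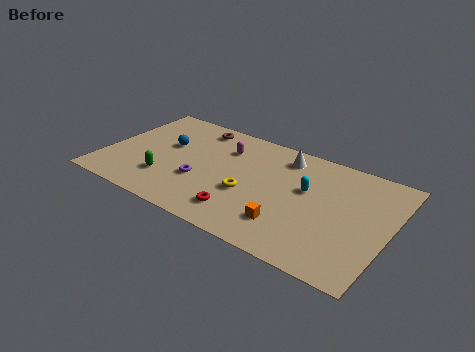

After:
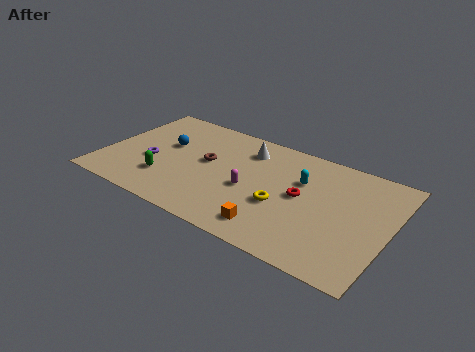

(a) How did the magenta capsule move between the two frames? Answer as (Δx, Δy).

(2.0, -2.9)

The magenta capsule was at about (6.9, 7.0) and moved to about (8.9, 4.1).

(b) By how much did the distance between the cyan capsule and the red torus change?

-3.7

Before: roughly 5.0 units apart; after: 1.3. That's 3.7 units closer together.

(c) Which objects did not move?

the green capsule and the blue sphere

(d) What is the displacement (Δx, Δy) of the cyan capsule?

(-0.4, 0.6)

From the two frames, the cyan capsule sits at roughly (12.1, 5.7) before and (11.7, 6.3) after.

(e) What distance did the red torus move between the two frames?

4.4

The red torus was near (8.8, 1.9) before and (11.9, 5.0) after, so it travelled √(3.1² + 3.1²) ≈ 4.4 units.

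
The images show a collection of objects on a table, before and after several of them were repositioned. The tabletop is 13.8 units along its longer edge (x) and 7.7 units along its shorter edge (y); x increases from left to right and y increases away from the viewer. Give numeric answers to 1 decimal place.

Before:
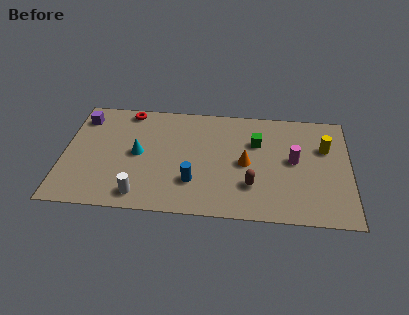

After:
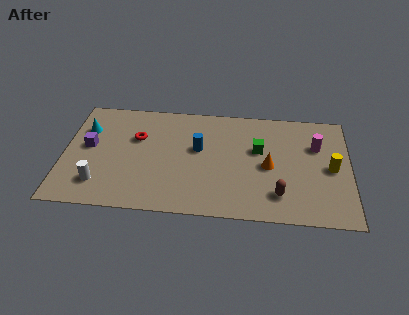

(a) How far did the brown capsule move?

1.4

The brown capsule moved from about (9.1, 2.2) to (10.4, 1.7), a distance of √(1.3² + 0.5²) ≈ 1.4.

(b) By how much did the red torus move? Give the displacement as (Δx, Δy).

(0.5, -1.9)

From the two frames, the red torus sits at roughly (3.0, 6.9) before and (3.5, 5.0) after.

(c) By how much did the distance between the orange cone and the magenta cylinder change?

+0.5

The distance was about 2.3 in the first image and 2.8 in the second, so they moved 0.5 units further apart.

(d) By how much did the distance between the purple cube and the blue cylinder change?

-1.5

The distance was about 6.8 in the first image and 5.3 in the second, so they moved 1.5 units closer together.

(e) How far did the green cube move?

0.5

The green cube moved from about (9.3, 5.2) to (9.4, 4.7), a distance of √(0.1² + 0.5²) ≈ 0.5.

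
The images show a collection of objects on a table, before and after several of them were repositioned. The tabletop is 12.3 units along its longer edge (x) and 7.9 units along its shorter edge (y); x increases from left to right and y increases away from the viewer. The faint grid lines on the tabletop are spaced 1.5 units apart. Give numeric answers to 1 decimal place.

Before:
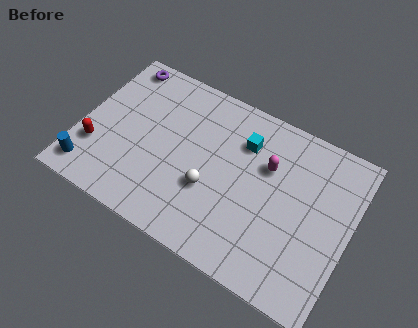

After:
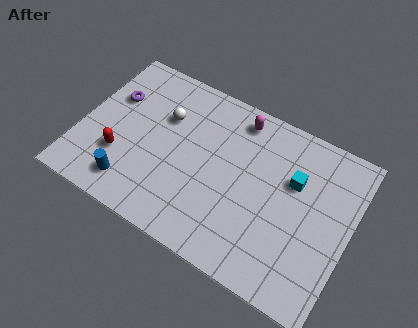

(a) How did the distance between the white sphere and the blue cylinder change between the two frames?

-1.6

Before: roughly 5.6 units apart; after: 4.0. That's 1.6 units closer together.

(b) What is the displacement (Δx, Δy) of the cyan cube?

(2.4, -0.7)

The cyan cube was at about (7.2, 5.8) and moved to about (9.6, 5.1).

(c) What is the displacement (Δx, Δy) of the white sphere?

(-2.5, 2.4)

From the two frames, the white sphere sits at roughly (6.1, 2.9) before and (3.6, 5.3) after.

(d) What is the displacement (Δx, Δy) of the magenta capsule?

(-1.6, 1.6)

The magenta capsule was at about (8.4, 5.2) and moved to about (6.8, 6.8).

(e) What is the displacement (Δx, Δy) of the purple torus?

(0.0, -1.8)

The purple torus was at about (1.2, 7.0) and moved to about (1.2, 5.2).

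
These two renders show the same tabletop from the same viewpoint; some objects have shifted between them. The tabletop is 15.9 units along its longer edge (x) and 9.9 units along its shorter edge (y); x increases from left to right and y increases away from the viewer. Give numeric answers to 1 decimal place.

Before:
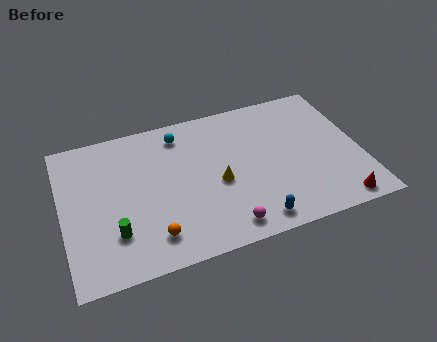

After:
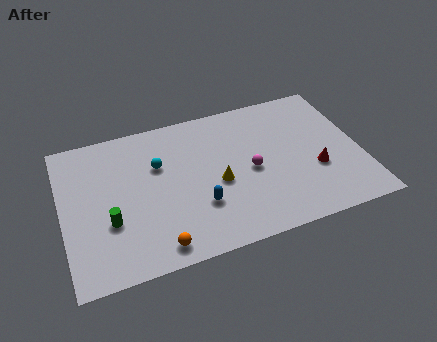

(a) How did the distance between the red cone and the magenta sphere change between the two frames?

-2.5

The distance was about 6.0 in the first image and 3.5 in the second, so they moved 2.5 units closer together.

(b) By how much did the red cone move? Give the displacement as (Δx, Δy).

(-0.9, 2.6)

From the two frames, the red cone sits at roughly (14.3, 1.0) before and (13.4, 3.6) after.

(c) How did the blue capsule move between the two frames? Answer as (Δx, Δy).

(-2.7, 1.9)

The blue capsule started near (9.8, 1.2) and ended near (7.1, 3.1).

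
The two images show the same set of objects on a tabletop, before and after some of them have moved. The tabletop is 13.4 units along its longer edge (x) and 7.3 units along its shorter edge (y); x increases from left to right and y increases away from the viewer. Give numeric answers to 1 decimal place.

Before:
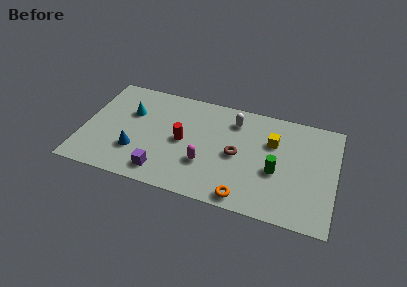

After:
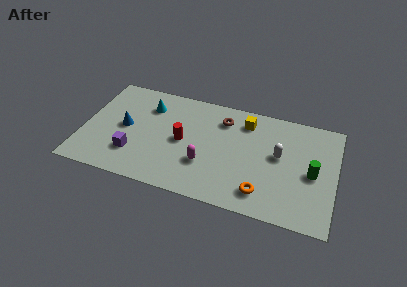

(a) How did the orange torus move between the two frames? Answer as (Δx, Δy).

(0.9, 0.6)

The orange torus was at about (8.8, 0.8) and moved to about (9.7, 1.4).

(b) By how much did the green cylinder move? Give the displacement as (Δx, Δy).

(1.9, 0.4)

The green cylinder started near (10.3, 3.0) and ended near (12.2, 3.4).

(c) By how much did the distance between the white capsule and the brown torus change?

+1.2

The distance was about 2.3 in the first image and 3.5 in the second, so they moved 1.2 units further apart.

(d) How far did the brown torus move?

2.4

The brown torus moved from about (8.2, 3.5) to (7.3, 5.7), a distance of √(0.9² + 2.2²) ≈ 2.4.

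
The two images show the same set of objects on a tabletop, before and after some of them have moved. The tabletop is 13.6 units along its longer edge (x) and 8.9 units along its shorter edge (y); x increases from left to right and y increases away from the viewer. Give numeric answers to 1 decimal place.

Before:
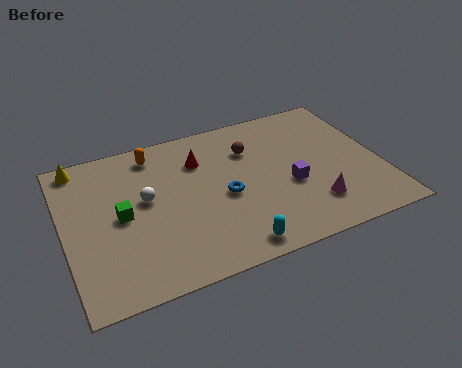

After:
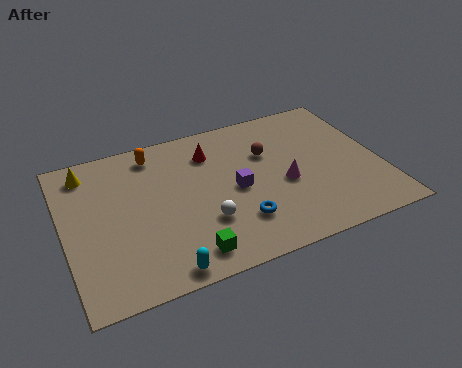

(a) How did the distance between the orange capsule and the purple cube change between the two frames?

-2.1

Before: roughly 6.8 units apart; after: 4.7. That's 2.1 units closer together.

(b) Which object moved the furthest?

the green cube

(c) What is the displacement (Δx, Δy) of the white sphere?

(2.3, -2.2)

From the two frames, the white sphere sits at roughly (3.5, 5.0) before and (5.8, 2.8) after.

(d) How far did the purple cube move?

2.4

From (9.6, 3.6) to (7.3, 4.2), the purple cube covered √(2.3² + 0.6²) ≈ 2.4 units.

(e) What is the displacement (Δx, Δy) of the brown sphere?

(0.7, -0.5)

The brown sphere started near (8.2, 6.4) and ended near (8.9, 5.9).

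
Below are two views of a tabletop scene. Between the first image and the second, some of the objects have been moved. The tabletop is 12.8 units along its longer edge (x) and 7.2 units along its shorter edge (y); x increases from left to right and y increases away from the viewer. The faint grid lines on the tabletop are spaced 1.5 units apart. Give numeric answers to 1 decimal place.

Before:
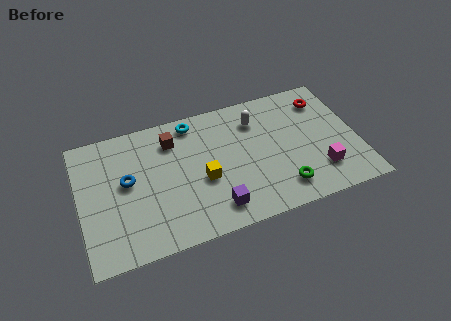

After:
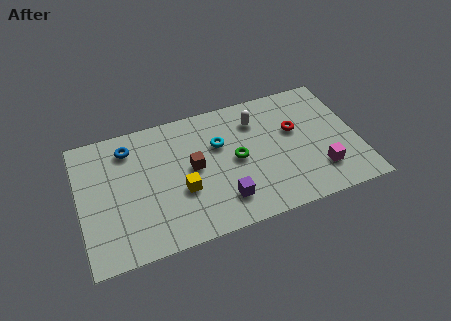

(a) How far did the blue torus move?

1.8

From (2.2, 4.0) to (2.4, 5.8), the blue torus covered √(0.2² + 1.8²) ≈ 1.8 units.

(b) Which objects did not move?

the magenta cube and the white capsule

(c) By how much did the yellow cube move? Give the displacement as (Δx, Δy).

(-1.0, -0.3)

The yellow cube started near (5.6, 3.0) and ended near (4.6, 2.7).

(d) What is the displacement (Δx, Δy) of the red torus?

(-1.5, -1.3)

From the two frames, the red torus sits at roughly (11.5, 5.7) before and (10.0, 4.4) after.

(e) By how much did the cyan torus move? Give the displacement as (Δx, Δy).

(1.1, -1.6)

The cyan torus started near (5.4, 6.3) and ended near (6.5, 4.7).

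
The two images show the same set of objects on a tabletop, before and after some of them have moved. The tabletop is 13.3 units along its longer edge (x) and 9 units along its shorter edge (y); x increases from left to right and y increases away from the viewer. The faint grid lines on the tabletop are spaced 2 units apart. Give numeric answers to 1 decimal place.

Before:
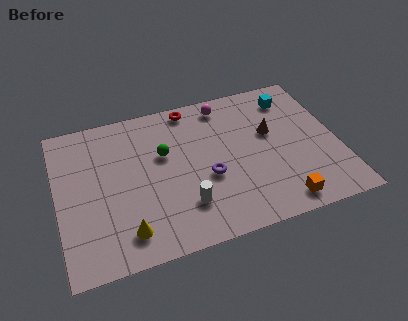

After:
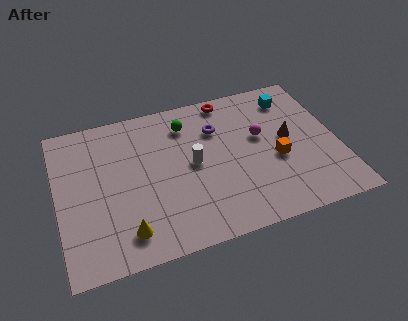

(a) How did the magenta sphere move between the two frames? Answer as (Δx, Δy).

(1.5, -2.5)

The magenta sphere was at about (8.2, 7.8) and moved to about (9.7, 5.3).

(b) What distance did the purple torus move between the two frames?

2.9

From (7.0, 3.6) to (7.7, 6.4), the purple torus covered √(0.7² + 2.8²) ≈ 2.9 units.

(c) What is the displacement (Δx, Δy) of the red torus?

(1.8, 0.0)

The red torus started near (6.6, 8.1) and ended near (8.4, 8.1).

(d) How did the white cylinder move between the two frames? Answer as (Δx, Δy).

(0.6, 2.3)

The white cylinder started near (5.8, 2.3) and ended near (6.4, 4.6).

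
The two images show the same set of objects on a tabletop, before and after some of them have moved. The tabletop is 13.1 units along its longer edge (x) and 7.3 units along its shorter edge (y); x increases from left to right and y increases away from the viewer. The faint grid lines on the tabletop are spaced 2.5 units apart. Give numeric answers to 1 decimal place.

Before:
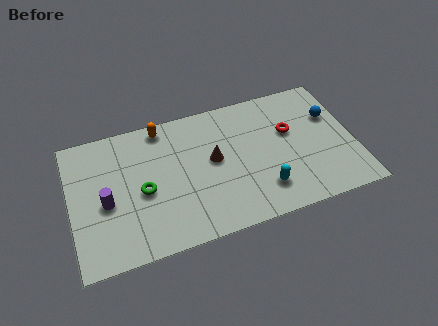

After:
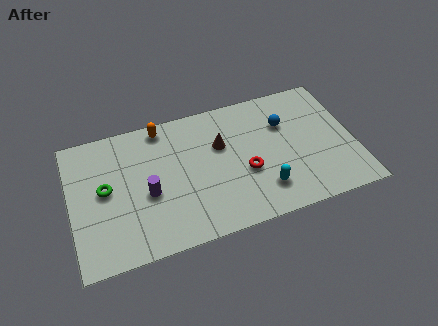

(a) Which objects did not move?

the orange capsule and the cyan capsule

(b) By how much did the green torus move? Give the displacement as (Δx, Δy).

(-1.7, 0.6)

The green torus started near (3.3, 3.3) and ended near (1.6, 3.9).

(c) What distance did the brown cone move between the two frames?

0.8

From (6.6, 4.0) to (7.0, 4.7), the brown cone covered √(0.4² + 0.7²) ≈ 0.8 units.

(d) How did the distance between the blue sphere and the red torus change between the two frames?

+0.9

The distance was about 2.0 in the first image and 2.9 in the second, so they moved 0.9 units further apart.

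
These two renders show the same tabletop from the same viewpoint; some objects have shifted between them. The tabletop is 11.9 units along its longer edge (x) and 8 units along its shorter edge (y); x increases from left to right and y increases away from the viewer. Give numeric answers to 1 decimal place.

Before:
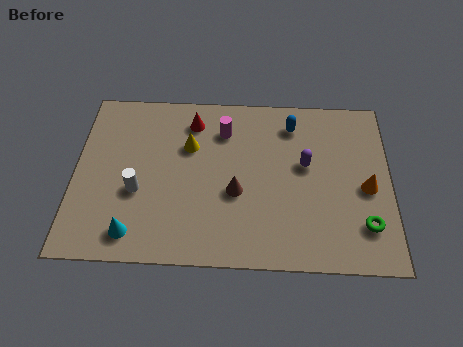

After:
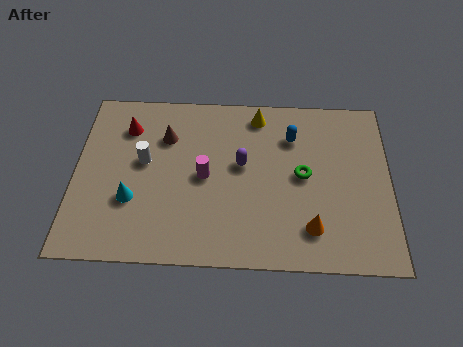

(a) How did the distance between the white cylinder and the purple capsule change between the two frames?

-2.8

The distance was about 6.5 in the first image and 3.7 in the second, so they moved 2.8 units closer together.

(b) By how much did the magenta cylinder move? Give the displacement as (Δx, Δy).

(-0.7, -2.2)

The magenta cylinder started near (5.6, 6.1) and ended near (4.9, 3.9).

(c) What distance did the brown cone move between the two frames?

3.7

The brown cone was near (6.1, 3.2) before and (3.4, 5.7) after, so it travelled √(2.7² + 2.5²) ≈ 3.7 units.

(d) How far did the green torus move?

3.2

The green torus was near (10.9, 1.9) before and (8.6, 4.1) after, so it travelled √(2.3² + 2.2²) ≈ 3.2 units.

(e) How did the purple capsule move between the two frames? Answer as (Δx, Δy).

(-2.4, -0.1)

The purple capsule was at about (8.7, 4.6) and moved to about (6.3, 4.5).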